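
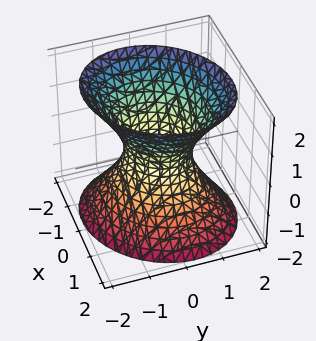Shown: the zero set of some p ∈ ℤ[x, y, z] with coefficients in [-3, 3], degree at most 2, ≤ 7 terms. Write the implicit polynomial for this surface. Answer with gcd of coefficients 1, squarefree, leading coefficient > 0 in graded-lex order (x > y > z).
The degree is 2 — the shape is more complex than any degree-1 surface.
Reading off the gridlines: it misses every integer gridline on the z-axis.
Putting this together gives p.

3*x^2 - x*y + 3*y^2 - 2*z^2 - 2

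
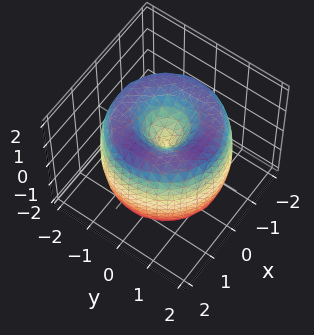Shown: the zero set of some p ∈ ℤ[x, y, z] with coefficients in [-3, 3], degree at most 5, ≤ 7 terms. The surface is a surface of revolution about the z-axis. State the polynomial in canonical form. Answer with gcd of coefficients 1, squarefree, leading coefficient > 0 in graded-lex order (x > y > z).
x^4 + 2*x^2*y^2 + y^4 - 3*x^2 - 3*y^2 + z^2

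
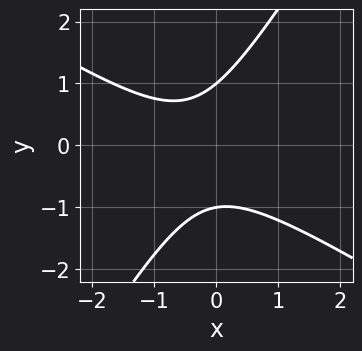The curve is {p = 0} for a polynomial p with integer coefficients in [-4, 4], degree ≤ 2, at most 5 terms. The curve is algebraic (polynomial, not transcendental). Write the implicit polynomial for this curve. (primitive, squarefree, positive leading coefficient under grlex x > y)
Degree: no degree-1 curve has this shape, so deg p = 2.
From the axis intercepts and sections: the curve avoids every integer x-axis point in the box; the y-axis gridline crossings are at y ∈ {-1, 1}.
Fitting integer coefficients to these (and the overall shape) gives p.

3*x^2 + 3*x*y - 3*y^2 + 2*x + 3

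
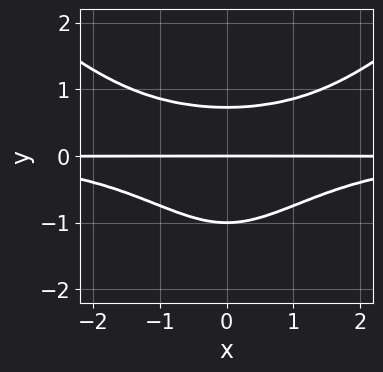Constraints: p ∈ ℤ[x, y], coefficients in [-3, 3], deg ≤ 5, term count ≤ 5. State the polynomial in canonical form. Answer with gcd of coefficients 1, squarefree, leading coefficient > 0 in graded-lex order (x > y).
x^2*y^2 - y^4 - 3*y^3 + 2*y

1. deg p = 4. The shape is more complex than any degree-3 curve.
2. Symmetries: the x ↦ −x reflection is a symmetry, so x appears only in even powers.
3. Reading off the gridlines: the y-axis gridline crossings are at y ∈ {-1, 0}; every point of the x-axis in the box is on the curve.
4. These observations pin down the coefficients.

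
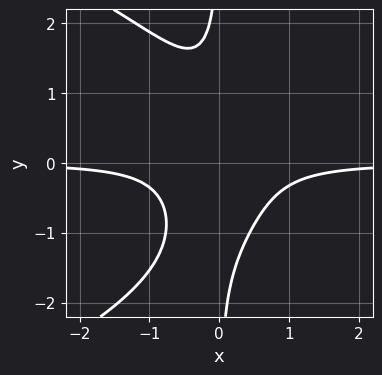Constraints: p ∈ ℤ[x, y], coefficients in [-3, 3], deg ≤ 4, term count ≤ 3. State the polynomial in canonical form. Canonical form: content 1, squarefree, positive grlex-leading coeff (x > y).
(a) deg p = 4. A generic line meets the curve in up to 4 points.
(b) Observable constraints: the curve avoids every integer x-axis point in the box; it misses every integer gridline on the y-axis.
(c) Fitting integer coefficients to these (and the overall shape) gives p.

x*y^3 + 3*x^2*y + 1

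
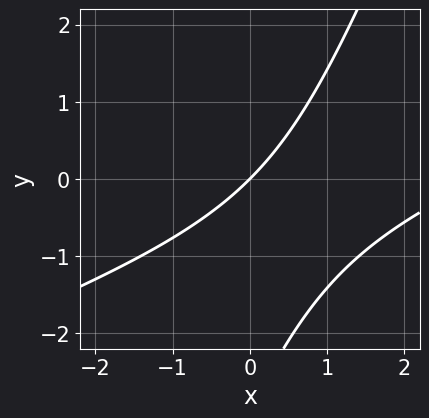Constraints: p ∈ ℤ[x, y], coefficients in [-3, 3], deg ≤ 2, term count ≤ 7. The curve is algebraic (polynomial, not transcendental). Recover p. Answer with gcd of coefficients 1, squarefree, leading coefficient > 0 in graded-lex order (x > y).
1. Degree: no degree-1 curve has this shape, so deg p = 2.
2. Against the integer gridlines: it crosses the x-axis at the gridline x = 0; it meets the y-axis at y = 0 (among the integer gridlines).
3. Solving for integer coefficients yields p as stated.

x^2 - 3*x*y + y^2 - 3*x + 3*y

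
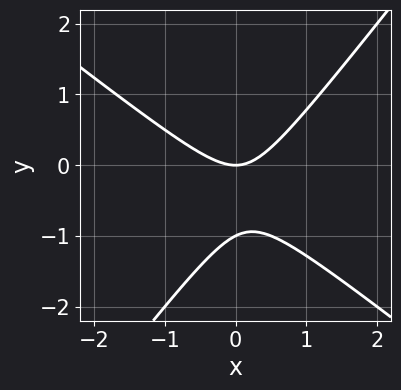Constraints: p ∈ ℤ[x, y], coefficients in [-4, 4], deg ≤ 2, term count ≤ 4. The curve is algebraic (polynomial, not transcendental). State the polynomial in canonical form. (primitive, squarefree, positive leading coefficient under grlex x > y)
2*x^2 + x*y - 2*y^2 - 2*y

1. The degree is 2 — a generic line meets the curve in up to 2 points.
2. Reading off the gridlines: it meets the x-axis at x = 0 (among the integer gridlines); among the integer gridlines, it crosses the y-axis at y ∈ {-1, 0}.
3. The integer polynomial consistent with all of this is the stated p.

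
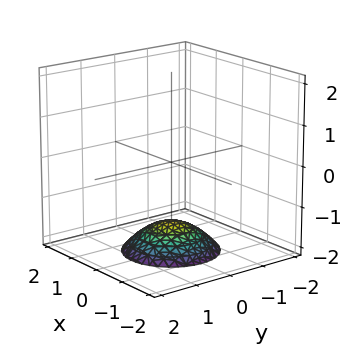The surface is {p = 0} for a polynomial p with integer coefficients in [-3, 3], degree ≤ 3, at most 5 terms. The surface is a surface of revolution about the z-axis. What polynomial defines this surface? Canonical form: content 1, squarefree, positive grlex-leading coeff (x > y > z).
x^2 + y^2 + 2*z + 3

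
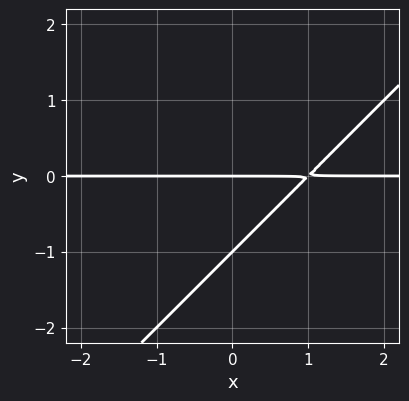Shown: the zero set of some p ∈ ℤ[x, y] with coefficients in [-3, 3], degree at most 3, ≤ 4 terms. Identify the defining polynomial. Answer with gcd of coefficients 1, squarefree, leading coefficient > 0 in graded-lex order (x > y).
Degree: a generic line meets the curve in up to 2 points, so deg p = 2.
Observable constraints: among the integer gridlines, it crosses the y-axis at y ∈ {-1, 0}; the visible x-axis segment lies entirely on the curve.
Solving for integer coefficients yields p as stated.

x*y - y^2 - y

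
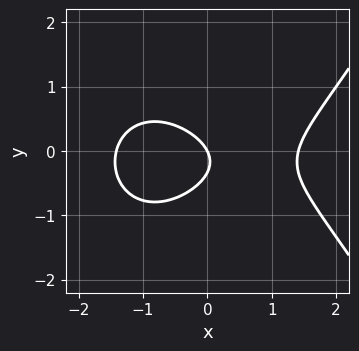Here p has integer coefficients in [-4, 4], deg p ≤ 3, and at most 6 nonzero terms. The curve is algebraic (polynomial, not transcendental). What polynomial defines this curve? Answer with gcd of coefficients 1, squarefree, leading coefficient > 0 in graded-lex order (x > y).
x^3 - 3*y^2 - 2*x - y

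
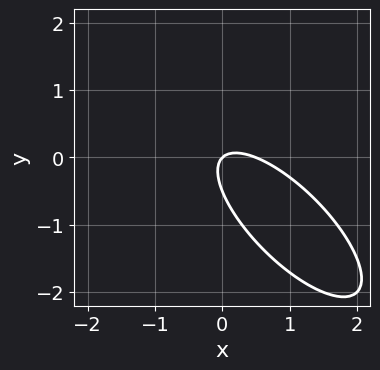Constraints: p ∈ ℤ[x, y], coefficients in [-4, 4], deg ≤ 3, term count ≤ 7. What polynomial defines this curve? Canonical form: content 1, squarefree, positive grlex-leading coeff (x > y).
2*x^2 + 3*x*y + 2*y^2 - x + y

1. deg p = 2.
2. Observable constraints: it meets the y-axis at y = 0 (among the integer gridlines); it meets the x-axis at x = 0 (among the integer gridlines).
3. Solving for integer coefficients yields p as stated.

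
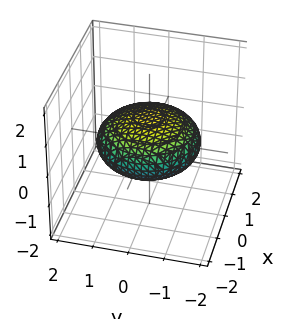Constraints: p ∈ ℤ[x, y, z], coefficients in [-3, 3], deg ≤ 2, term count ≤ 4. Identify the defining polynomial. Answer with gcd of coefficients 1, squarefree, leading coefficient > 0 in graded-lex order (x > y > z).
(a) Degree: no degree-1 surface has this shape, so deg p = 2.
(b) Symmetries: rotational symmetry about the z-axis ⇒ p depends on x, y only through x² + y².
(c) From the axis intercepts and sections: a circular section at z = 0 has radius between 1 and 2.
(d) These observations pin down the coefficients.

x^2 + y^2 + 3*z^2 - 2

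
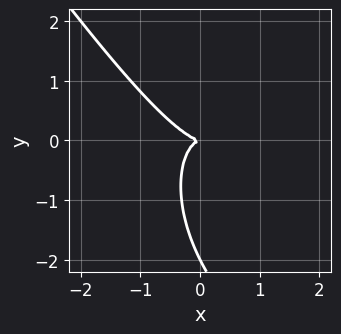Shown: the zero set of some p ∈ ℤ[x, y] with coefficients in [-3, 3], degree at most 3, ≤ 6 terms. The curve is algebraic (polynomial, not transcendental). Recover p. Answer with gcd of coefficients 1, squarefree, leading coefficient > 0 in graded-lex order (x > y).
First, degree: a generic line meets the curve in up to 3 points, so deg p = 3.
Next, reading off the gridlines: among the integer gridlines, it crosses the y-axis at y ∈ {-2, 0}; one x-axis crossing is at x = 0.
Finally, assembling these constraints gives the stated polynomial.

3*x^3 + 3*x^2*y + 2*x*y^2 + y^3 + 2*y^2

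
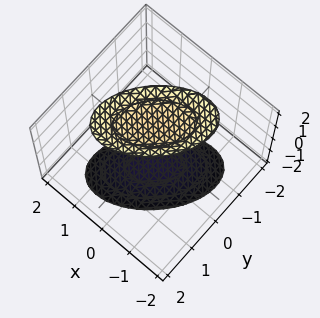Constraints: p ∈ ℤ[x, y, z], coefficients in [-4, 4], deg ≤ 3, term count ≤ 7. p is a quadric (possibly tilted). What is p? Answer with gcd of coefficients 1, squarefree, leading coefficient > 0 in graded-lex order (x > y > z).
First, I count 2 distinct pieces.
Then, degree: the shape is more complex than any degree-1 surface, so deg p = 2.
Next, against the integer gridlines: it misses every integer gridline on the x-axis; it misses every integer gridline on the y-axis.
Finally, these observations pin down the coefficients.

x^2 - x*y + y^2 - z^2 + 3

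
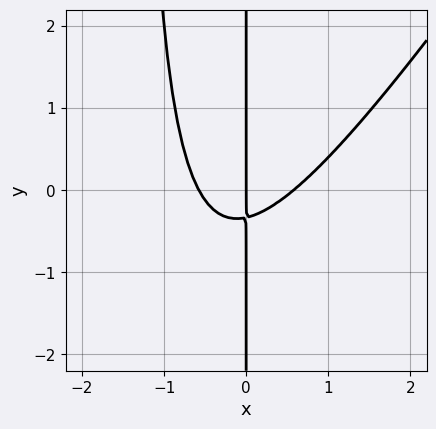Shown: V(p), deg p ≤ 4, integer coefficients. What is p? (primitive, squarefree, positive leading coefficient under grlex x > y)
3*x^3 - 2*x^2*y - 3*x*y - x

1. The degree is 3 — no degree-2 curve has this shape.
2. Checking where it meets the axes: every point of the y-axis in the box is on the curve; it crosses the x-axis at the gridline x = 0.
3. Assembling these constraints gives the stated polynomial.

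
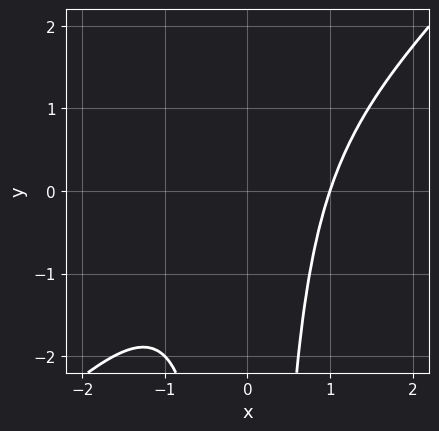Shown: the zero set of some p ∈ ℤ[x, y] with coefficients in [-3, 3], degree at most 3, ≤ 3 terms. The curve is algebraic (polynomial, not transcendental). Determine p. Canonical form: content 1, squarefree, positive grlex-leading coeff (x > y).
The degree is 3 — no degree-2 curve has this shape.
Reading off the gridlines: it meets the x-axis at x = 1 (among the integer gridlines); it misses every integer gridline on the y-axis.
Solving for integer coefficients yields p as stated.

x^3 - x^2*y - 1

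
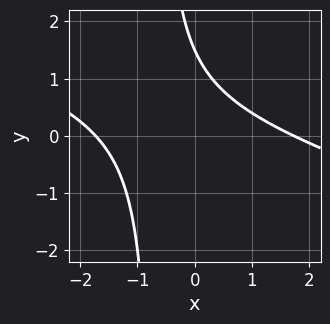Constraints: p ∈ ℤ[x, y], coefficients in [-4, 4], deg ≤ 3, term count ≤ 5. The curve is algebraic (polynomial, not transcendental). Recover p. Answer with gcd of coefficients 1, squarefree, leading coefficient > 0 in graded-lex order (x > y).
(a) Degree: the shape is more complex than any degree-1 curve, so deg p = 2.
(b) Putting this together gives p.

x^2 + 3*x*y + 2*y - 3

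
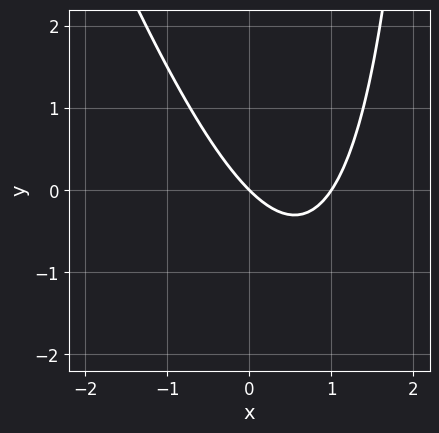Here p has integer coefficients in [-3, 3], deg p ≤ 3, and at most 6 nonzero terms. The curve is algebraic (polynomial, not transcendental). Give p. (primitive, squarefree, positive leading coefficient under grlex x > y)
First, degree: no degree-1 curve has this shape, so deg p = 2.
Next, from the visible intercepts: the x-axis gridline crossings are at x ∈ {0, 1}; it crosses the y-axis at the gridline y = 0.
Finally, matching integer coefficients to the picture gives p.

3*x^2 + x*y - 3*x - 3*y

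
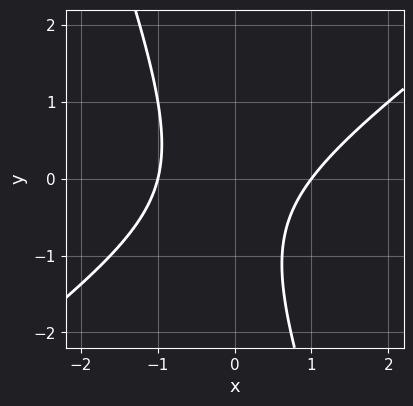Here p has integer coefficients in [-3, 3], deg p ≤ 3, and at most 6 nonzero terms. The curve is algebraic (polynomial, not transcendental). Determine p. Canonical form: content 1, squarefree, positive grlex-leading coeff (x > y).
2*x^2 - 2*x*y - y^2 - y - 2

Degree: no degree-1 curve has this shape, so deg p = 2.
From the axis intercepts and sections: the curve avoids every integer y-axis point in the box; among the integer gridlines, it crosses the x-axis at x ∈ {-1, 1}.
Assembling these constraints gives the stated polynomial.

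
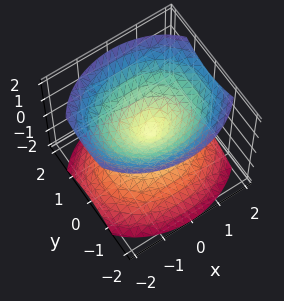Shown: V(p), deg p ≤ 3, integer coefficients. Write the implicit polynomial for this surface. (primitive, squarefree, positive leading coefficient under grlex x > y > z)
First, the picture has 2 separate pieces. Treating them together as one polynomial.
Next, the degree is 2 — a double cone through the origin; a quadric.
Then, symmetries: mirror symmetry y ↦ −y ⇒ only even powers of y; the x ↦ −x reflection is a symmetry, so x appears only in even powers; mirror symmetry z ↦ −z ⇒ only even powers of z.
Next, from the visible intercepts: it crosses the x-axis at the gridline x = 0; one y-axis crossing is at y = 0; it crosses the z-axis at the gridline z = 0.
Finally, solving for integer coefficients yields p as stated.

2*x^2 + 3*y^2 - 3*z^2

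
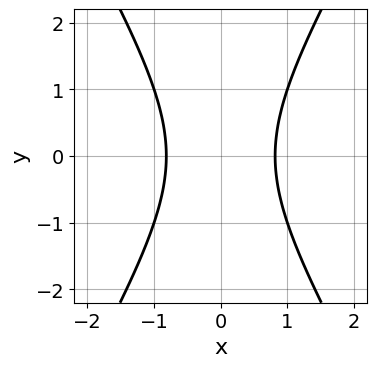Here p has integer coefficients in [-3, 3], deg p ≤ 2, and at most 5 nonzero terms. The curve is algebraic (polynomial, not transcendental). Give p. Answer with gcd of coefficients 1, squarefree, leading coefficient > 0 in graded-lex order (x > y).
The degree is 2 — the shape is more complex than any degree-1 curve.
Symmetries: the y ↦ −y reflection is a symmetry, so y appears only in even powers; it's symmetric under x → −x, forcing even powers of x.
Checking where it meets the axes: the curve avoids every integer y-axis point in the box.
These observations pin down the coefficients.

3*x^2 - y^2 - 2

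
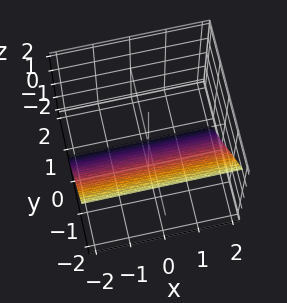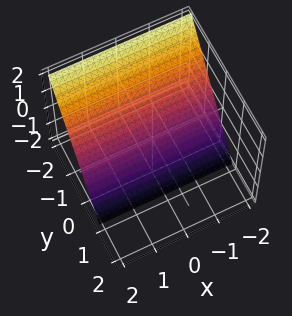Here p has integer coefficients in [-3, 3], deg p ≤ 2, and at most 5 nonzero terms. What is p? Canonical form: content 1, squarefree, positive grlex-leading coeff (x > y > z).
3*y + 2*z + 2

First, the degree is 1 — the surface is flat (a plane).
Next, against the integer gridlines: no x-intercept at any integer in the box; one z-axis crossing is at z = -1.
Finally, assembling these constraints gives the stated polynomial.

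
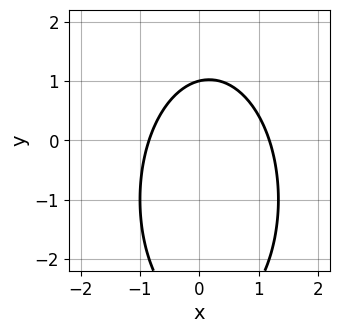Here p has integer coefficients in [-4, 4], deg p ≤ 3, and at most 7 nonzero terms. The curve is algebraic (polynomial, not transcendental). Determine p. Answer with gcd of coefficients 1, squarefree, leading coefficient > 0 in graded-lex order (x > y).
3*x^2 + y^2 - x + 2*y - 3

First, the degree is 2 — a generic line meets the curve in up to 2 points.
Next, from the visible intercepts: it meets the y-axis at y = 1 (among the integer gridlines).
Finally, matching integer coefficients to the picture gives p.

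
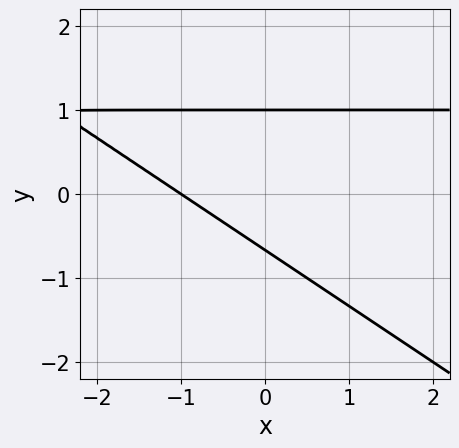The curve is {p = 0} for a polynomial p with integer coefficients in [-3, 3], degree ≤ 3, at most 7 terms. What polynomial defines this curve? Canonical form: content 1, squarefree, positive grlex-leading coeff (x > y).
2*x*y + 3*y^2 - 2*x - y - 2

(a) Degree: a generic line meets the curve in up to 2 points, so deg p = 2.
(b) Reading off the gridlines: it crosses the y-axis at the gridline y = 1; one x-axis crossing is at x = -1.
(c) The integer polynomial consistent with all of this is the stated p.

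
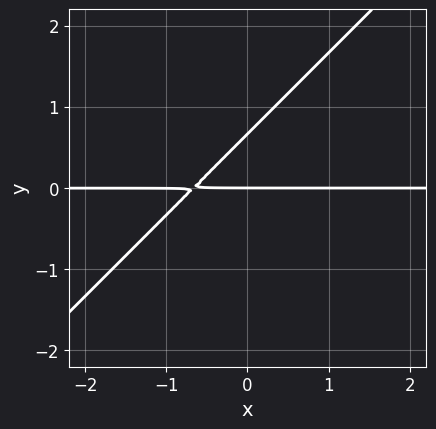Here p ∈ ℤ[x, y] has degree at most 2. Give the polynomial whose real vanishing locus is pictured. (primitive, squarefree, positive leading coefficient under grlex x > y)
(a) deg p = 2. A generic line meets the curve in up to 2 points.
(b) From the axis intercepts and sections: the visible x-axis segment lies entirely on the curve; it crosses the y-axis at the gridline y = 0.
(c) The integer polynomial consistent with all of this is the stated p.

3*x*y - 3*y^2 + 2*y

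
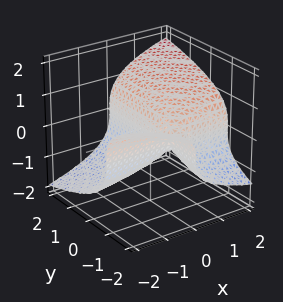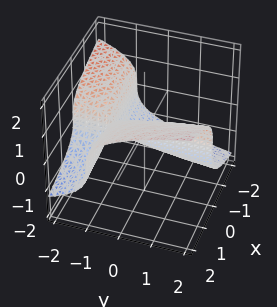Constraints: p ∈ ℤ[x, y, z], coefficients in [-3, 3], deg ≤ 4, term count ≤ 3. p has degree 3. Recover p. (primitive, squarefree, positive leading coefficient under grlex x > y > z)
z^3 - x*y - x

1. The degree is 3 — the shape is more complex than any degree-2 surface.
2. From the visible intercepts: it crosses the z-axis at the gridline z = 0; it meets the x-axis at x = 0 (among the integer gridlines); the visible y-axis segment lies entirely on the surface.
3. The integer polynomial consistent with all of this is the stated p.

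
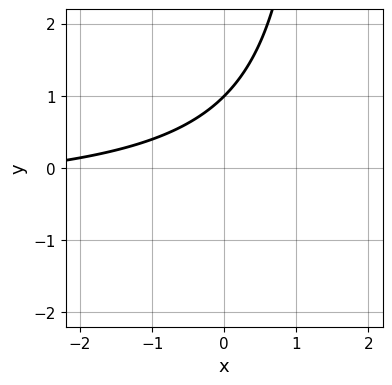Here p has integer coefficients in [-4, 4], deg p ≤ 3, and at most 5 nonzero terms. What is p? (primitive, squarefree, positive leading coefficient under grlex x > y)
2*x*y + x - 3*y + 3

The degree is 2 — a generic line meets the curve in up to 2 points.
From the axis intercepts and sections: one y-axis crossing is at y = 1; no x-intercept at any integer in the box.
Solving for integer coefficients yields p as stated.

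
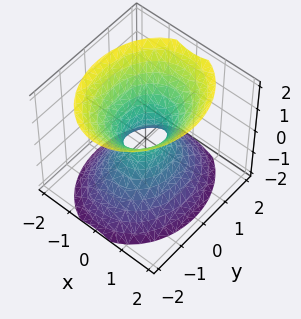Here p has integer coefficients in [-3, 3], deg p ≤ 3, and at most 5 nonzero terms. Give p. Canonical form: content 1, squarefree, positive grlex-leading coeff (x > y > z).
3*x^2 + 2*y^2 - 2*z^2 - 1

1. The degree is 2 — one connected sheet with a waist; a quadric.
2. Symmetries: it's symmetric under y → −y, forcing even powers of y; the x ↦ −x reflection is a symmetry, so x appears only in even powers; the z ↦ −z reflection is a symmetry, so z appears only in even powers.
3. Observable constraints: the surface avoids every integer z-axis point in the box.
4. Together with the visible shape, these determine p as stated.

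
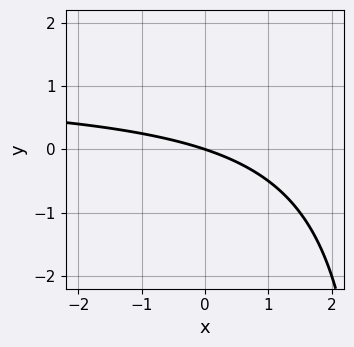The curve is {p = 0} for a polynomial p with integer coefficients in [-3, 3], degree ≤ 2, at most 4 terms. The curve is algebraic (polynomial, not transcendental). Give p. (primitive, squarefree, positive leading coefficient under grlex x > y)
x*y - x - 3*y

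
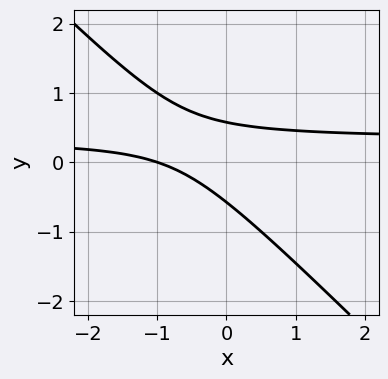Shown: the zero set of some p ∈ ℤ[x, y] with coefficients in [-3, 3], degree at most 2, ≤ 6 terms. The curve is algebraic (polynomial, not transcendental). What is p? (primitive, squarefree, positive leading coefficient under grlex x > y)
3*x*y + 3*y^2 - x - 1

The degree is 2 — the shape is more complex than any degree-1 curve.
Against the integer gridlines: one x-axis crossing is at x = -1.
The integer polynomial consistent with all of this is the stated p.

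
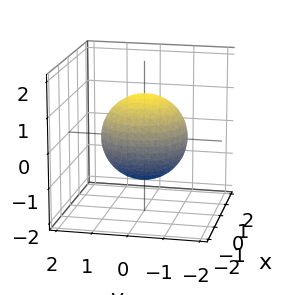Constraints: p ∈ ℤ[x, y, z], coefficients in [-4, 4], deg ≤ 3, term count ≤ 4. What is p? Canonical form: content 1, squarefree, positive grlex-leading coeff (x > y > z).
2*x^2 + 2*y^2 + 2*z^2 - 3

1. deg p = 2. A generic line meets the surface in up to 2 points.
2. Symmetries: the z-axis is an axis of rotation, so x and y enter only as x² + y².
3. Reading off the gridlines: a circular section at z = -1 has radius between 0 and 1.
4. The integer polynomial consistent with all of this is the stated p.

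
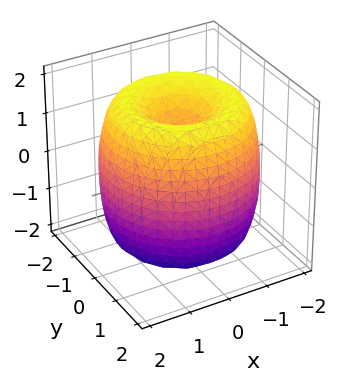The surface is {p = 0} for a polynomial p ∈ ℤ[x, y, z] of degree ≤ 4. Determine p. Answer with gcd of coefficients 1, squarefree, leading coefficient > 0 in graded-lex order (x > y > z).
1. Degree: the shape is more complex than any degree-3 surface, so deg p = 4.
2. Symmetries: rotational symmetry about the z-axis ⇒ p depends on x, y only through x² + y².
3. Against the integer gridlines: among the integer gridlines, it crosses the z-axis at z ∈ {-1, 1}; a circular section at z = 0 has radius between 1 and 2.
4. Solving for integer coefficients yields p as stated.

x^4 + 2*x^2*y^2 + y^4 - 3*x^2 - 3*y^2 + z^2 - 1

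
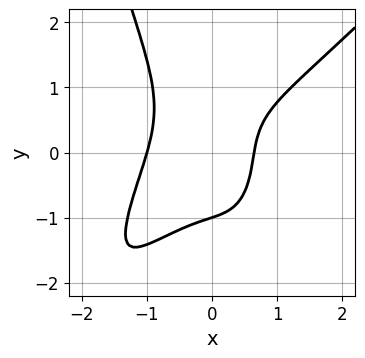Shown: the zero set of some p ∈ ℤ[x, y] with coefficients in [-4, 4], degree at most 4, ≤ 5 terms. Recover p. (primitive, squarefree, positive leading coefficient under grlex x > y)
2*x^4 - 2*x^3*y - y^3 + x - 1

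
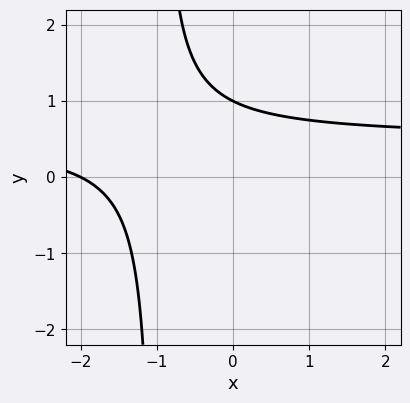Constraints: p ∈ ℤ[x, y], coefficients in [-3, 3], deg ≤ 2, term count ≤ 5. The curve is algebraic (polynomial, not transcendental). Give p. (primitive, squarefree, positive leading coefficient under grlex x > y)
2*x*y - x + 2*y - 2

Degree: the shape is more complex than any degree-1 curve, so deg p = 2.
Checking where it meets the axes: one y-axis crossing is at y = 1; it meets the x-axis at x = -2 (among the integer gridlines).
Fitting integer coefficients to these (and the overall shape) gives p.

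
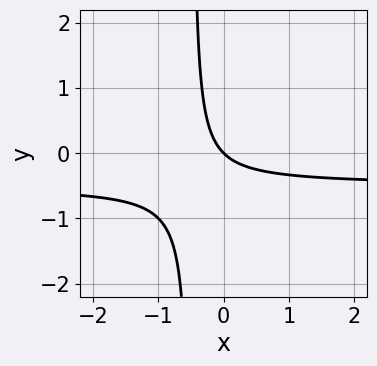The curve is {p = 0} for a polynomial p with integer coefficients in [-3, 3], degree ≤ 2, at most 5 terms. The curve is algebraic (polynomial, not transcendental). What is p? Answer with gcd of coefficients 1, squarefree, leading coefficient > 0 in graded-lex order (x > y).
2*x*y + x + y

(a) deg p = 2. A generic line meets the curve in up to 2 points.
(b) From the axis intercepts and sections: it meets the y-axis at y = 0 (among the integer gridlines); it meets the x-axis at x = 0 (among the integer gridlines).
(c) Matching integer coefficients to the picture gives p.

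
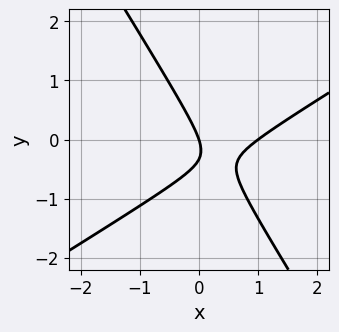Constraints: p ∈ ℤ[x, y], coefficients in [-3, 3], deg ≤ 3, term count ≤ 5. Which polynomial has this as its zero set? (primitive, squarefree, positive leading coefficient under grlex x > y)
3*x^2 - 3*x*y - 3*y^2 - 3*x - y

deg p = 2.
Checking where it meets the axes: it meets the y-axis at y = 0 (among the integer gridlines); among the integer gridlines, it crosses the x-axis at x ∈ {0, 1}.
Fitting integer coefficients to these (and the overall shape) gives p.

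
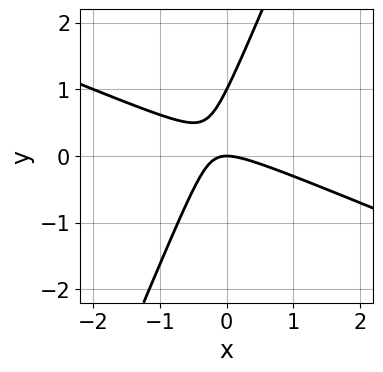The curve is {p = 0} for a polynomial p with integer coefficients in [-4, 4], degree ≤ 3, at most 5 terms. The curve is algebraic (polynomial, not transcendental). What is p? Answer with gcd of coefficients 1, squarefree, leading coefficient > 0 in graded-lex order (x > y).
x^2 + 2*x*y - y^2 + y

(a) Degree: the shape is more complex than any degree-1 curve, so deg p = 2.
(b) From the axis intercepts and sections: one x-axis crossing is at x = 0; among the integer gridlines, it crosses the y-axis at y ∈ {0, 1}.
(c) Fitting integer coefficients to these (and the overall shape) gives p.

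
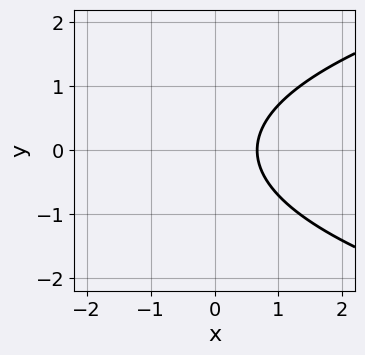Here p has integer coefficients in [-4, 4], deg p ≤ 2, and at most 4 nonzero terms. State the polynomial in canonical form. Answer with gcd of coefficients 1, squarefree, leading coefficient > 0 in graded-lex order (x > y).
2*y^2 - 3*x + 2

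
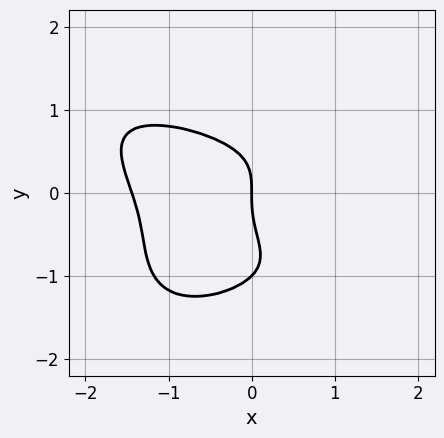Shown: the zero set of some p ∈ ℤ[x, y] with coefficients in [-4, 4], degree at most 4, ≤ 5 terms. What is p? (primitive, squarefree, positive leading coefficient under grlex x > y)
x^4 + x^3*y + 3*y^4 + 3*y^3 + 3*x

First, the degree is 4 — no degree-3 curve has this shape.
Then, checking where it meets the axes: among the integer gridlines, it crosses the y-axis at y ∈ {-1, 0}; it meets the x-axis at x = 0 (among the integer gridlines).
Finally, fitting integer coefficients to these (and the overall shape) gives p.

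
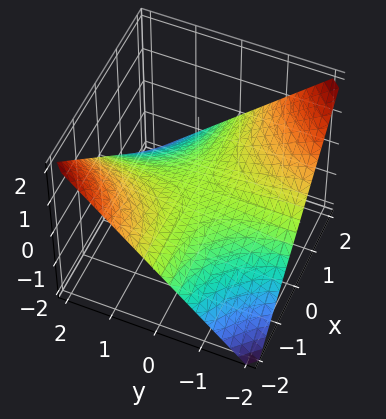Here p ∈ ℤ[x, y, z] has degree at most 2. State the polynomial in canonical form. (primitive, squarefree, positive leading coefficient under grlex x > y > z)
1. deg p = 2. A hyperbolic paraboloid; a quadric.
2. Against the integer gridlines: one z-axis crossing is at z = 0; the visible x-axis segment lies entirely on the surface; every point of the y-axis in the box is on the surface.
3. The integer polynomial consistent with all of this is the stated p.

x*y + 2*z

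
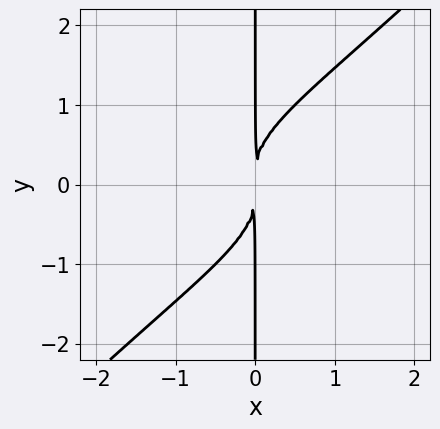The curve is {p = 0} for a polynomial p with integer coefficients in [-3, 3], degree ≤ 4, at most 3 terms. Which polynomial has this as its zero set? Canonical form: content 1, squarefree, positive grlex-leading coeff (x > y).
1. Degree: a generic line meets the curve in up to 4 points, so deg p = 4.
2. Observable constraints: the visible y-axis segment lies entirely on the curve.
3. These observations pin down the coefficients.

x^2*y^2 - x*y^3 + x^2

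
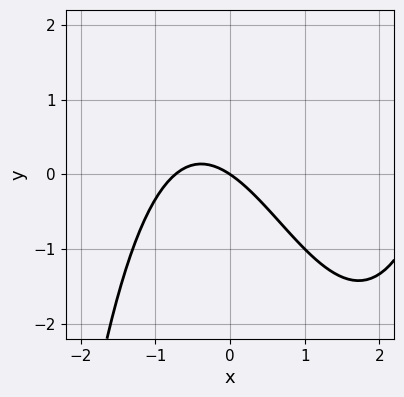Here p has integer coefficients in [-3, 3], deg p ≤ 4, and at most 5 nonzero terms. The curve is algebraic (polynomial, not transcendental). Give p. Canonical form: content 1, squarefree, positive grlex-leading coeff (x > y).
x^3 - 2*x^2 - 2*x - 3*y

1. Degree: a generic line meets the curve in up to 3 points, so deg p = 3.
2. Reading off the gridlines: it crosses the x-axis at the gridline x = 0; it crosses the y-axis at the gridline y = 0.
3. Solving for integer coefficients yields p as stated.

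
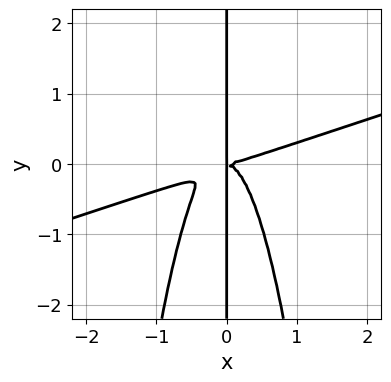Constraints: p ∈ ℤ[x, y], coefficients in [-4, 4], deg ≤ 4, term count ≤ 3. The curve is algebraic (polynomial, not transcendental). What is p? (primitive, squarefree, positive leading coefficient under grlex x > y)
x^4 - 3*x^3*y - x*y^2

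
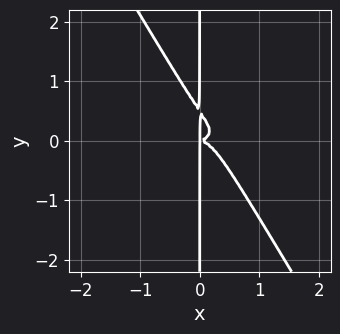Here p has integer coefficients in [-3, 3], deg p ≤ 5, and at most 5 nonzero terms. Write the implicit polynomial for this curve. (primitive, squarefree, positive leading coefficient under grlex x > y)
x^4 + 3*x^2*y^2 + 2*x*y^3 - x*y^2

(a) deg p = 4.
(b) Reading off the gridlines: every point of the y-axis in the box is on the curve.
(c) These observations pin down the coefficients.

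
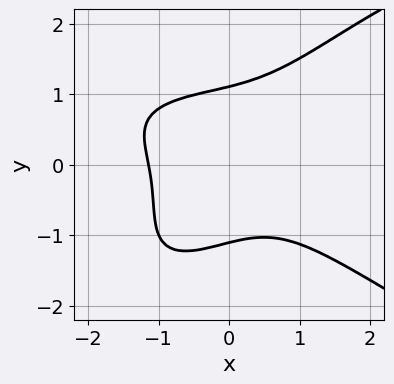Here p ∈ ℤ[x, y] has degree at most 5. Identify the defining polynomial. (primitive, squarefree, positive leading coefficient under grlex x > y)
deg p = 4.
Matching integer coefficients to the picture gives p.

x^3*y - 2*x*y^3 + 2*y^4 - 2*x^3 - 3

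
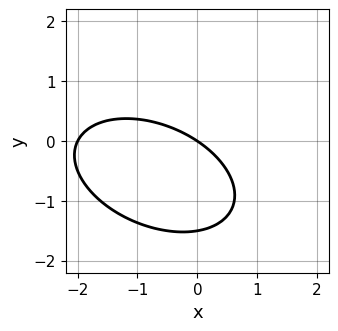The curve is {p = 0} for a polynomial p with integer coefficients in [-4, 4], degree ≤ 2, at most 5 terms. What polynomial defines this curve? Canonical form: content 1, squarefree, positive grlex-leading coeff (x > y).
First, deg p = 2.
Then, observable constraints: among the integer gridlines, it crosses the x-axis at x ∈ {-2, 0}; one y-axis crossing is at y = 0.
Finally, the integer polynomial consistent with all of this is the stated p.

x^2 + x*y + 2*y^2 + 2*x + 3*y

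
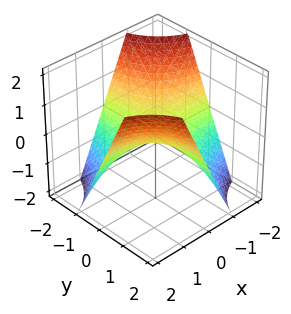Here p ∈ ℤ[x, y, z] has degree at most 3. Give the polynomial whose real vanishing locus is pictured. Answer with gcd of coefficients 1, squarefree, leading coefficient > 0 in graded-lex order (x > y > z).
x*y - z

1. The degree is 2 — a hyperbolic paraboloid; a quadric.
2. Observable constraints: one z-axis crossing is at z = 0; the visible x-axis segment lies entirely on the surface.
3. Together with the visible shape, these determine p as stated. Check: (0, 1, 0) on the y-axis lies on the surface, and p(0, 1, 0) = 0. ✓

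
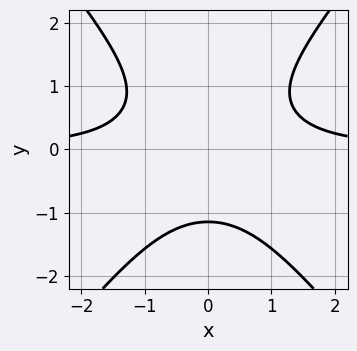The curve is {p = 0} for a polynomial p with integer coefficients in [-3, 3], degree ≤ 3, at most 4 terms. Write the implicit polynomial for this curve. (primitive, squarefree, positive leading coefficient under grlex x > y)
3*x^2*y - 2*y^3 - 3

(a) deg p = 3. A generic line meets the curve in up to 3 points.
(b) Symmetries: the x ↦ −x reflection is a symmetry, so x appears only in even powers.
(c) From the visible intercepts: no x-intercept at any integer in the box.
(d) Together with the visible shape, these determine p as stated.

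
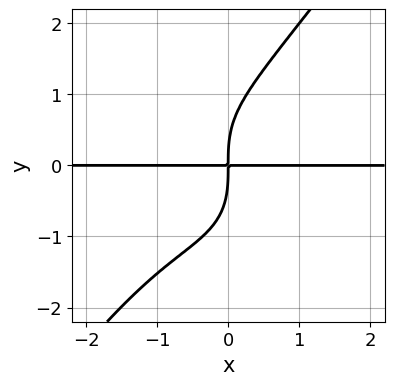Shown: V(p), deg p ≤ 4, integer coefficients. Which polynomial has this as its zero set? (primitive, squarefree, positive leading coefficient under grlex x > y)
x^3*y + x^2*y^2 - y^4 + 2*x^2*y + 3*x*y

(a) deg p = 4.
(b) Against the integer gridlines: the visible x-axis segment lies entirely on the curve.
(c) Assembling these constraints gives the stated polynomial.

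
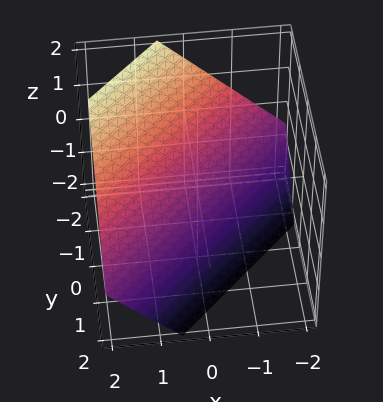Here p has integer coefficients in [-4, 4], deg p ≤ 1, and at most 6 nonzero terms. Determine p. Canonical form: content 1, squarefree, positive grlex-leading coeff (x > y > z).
First, the degree is 1 — the surface is flat (a plane).
Finally, putting this together gives p.

3*x - 3*y - 3*z - 2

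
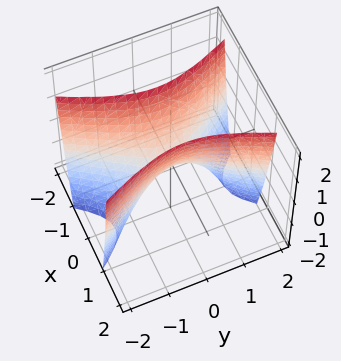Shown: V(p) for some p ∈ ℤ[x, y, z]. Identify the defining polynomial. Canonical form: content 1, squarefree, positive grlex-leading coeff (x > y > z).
3*x^2 - y^2 - z

(a) deg p = 2.
(b) Symmetries: it's symmetric under y → −y, forcing even powers of y; mirror symmetry x ↦ −x ⇒ only even powers of x.
(c) From the axis intercepts and sections: it crosses the x-axis at the gridline x = 0; one z-axis crossing is at z = 0; it crosses the y-axis at the gridline y = 0.
(d) The integer polynomial consistent with all of this is the stated p.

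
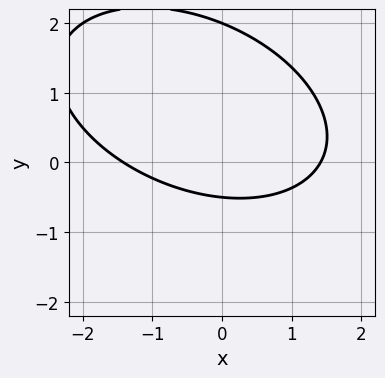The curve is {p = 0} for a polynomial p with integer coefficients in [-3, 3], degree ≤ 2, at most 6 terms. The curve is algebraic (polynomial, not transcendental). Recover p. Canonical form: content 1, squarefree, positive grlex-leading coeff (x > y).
(a) deg p = 2. The shape is more complex than any degree-1 curve.
(b) Observable constraints: it meets the y-axis at y = 2 (among the integer gridlines).
(c) The integer polynomial consistent with all of this is the stated p.

x^2 + x*y + 2*y^2 - 3*y - 2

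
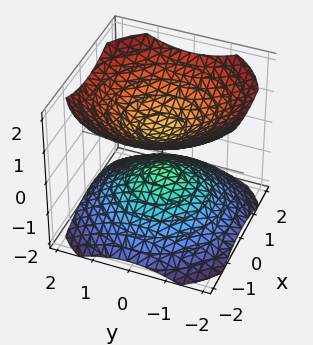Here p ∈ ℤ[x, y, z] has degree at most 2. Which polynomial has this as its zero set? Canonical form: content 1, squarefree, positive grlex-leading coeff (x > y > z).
2*x^2 + 2*y^2 - 3*z^2 + 1

1. There are 2 components. Treating them together as one polynomial.
2. Degree: two sheets facing apart; a quadric, so deg p = 2.
3. Symmetries: the z ↦ −z reflection is a symmetry, so z appears only in even powers; every cross-section ⟂ z is a circle, so x, y appear only via x² + y².
4. Observable constraints: no x-intercept at any integer in the box; a circular section at z = -1 has radius exactly 1; it misses every integer gridline on the y-axis.
5. Solving for integer coefficients yields p as stated.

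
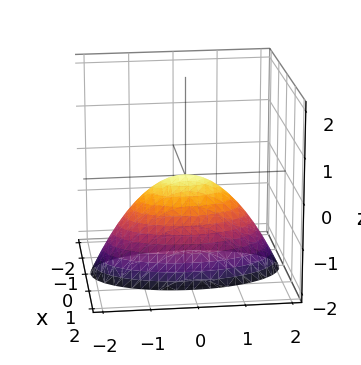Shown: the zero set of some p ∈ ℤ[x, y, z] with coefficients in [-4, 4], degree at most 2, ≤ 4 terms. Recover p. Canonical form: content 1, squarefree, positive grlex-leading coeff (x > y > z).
3*x^2 + y^2 + 2*z

deg p = 2. A single bowl opening along one axis; a quadric.
Symmetries: it's symmetric under x → −x, forcing even powers of x; it's symmetric under y → −y, forcing even powers of y.
Reading off the gridlines: one x-axis crossing is at x = 0; one y-axis crossing is at y = 0.
Assembling these constraints gives the stated polynomial.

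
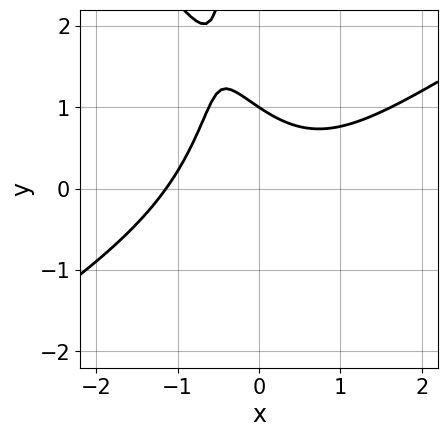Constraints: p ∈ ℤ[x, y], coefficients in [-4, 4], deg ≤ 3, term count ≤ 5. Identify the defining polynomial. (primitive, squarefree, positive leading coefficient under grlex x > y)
2*x^3 - 2*x^2*y - 2*x*y^2 - 3*y + 3

The degree is 3 — a generic line meets the curve in up to 3 points.
Checking where it meets the axes: it meets the y-axis at y = 1 (among the integer gridlines).
Solving for integer coefficients yields p as stated.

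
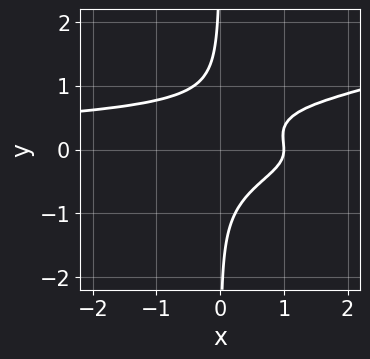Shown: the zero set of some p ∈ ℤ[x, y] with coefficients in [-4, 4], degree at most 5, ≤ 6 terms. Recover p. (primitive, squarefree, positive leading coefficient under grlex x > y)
First, degree: no degree-3 curve has this shape, so deg p = 4.
Next, against the integer gridlines: one x-axis crossing is at x = 1; no y-intercept at any integer in the box.
Finally, putting this together gives p.

x^2*y^2 - 3*x*y^3 + x - 1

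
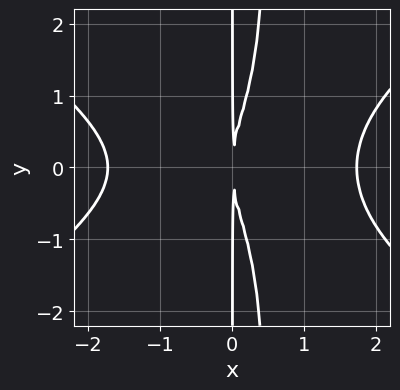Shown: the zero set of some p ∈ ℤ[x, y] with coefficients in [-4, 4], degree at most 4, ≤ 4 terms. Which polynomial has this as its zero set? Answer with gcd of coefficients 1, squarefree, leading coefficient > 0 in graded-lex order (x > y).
x^4 - 2*x^2*y^2 + x*y^2 - 3*x^2

1. Degree: no degree-3 curve has this shape, so deg p = 4.
2. Symmetries: mirror symmetry y ↦ −y ⇒ only even powers of y.
3. From the axis intercepts and sections: every point of the y-axis in the box is on the curve.
4. Putting this together gives p.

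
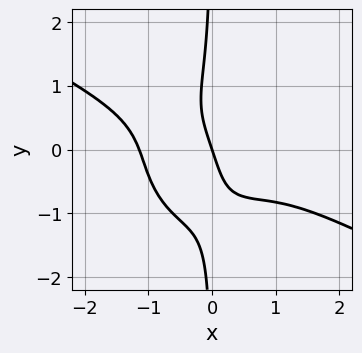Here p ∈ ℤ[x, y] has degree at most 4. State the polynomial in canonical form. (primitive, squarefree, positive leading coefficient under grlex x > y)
2*x^4 + 3*x^3*y + 3*x*y^3 + 3*x + y

1. The degree is 4 — no degree-3 curve has this shape.
2. Observable constraints: it crosses the y-axis at the gridline y = 0; one x-axis crossing is at x = 0.
3. Solving for integer coefficients yields p as stated.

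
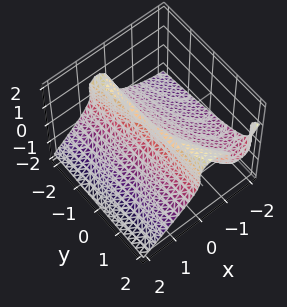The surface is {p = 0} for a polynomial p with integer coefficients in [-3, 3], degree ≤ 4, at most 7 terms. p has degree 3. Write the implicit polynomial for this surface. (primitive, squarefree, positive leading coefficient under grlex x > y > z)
1. deg p = 3. No degree-2 surface has this shape.
2. From the axis intercepts and sections: one z-axis crossing is at z = 0; the visible y-axis segment lies entirely on the surface.
3. Solving for integer coefficients yields p as stated.

x^3 + 2*z^3 + 3*x^2 + x*y - z^2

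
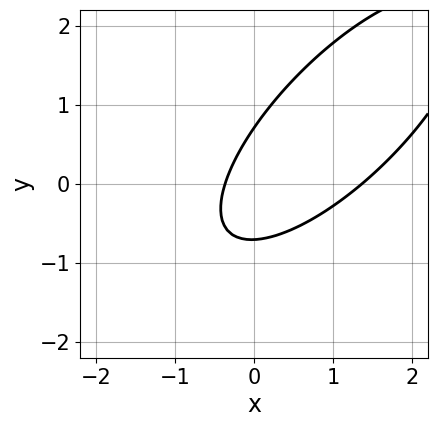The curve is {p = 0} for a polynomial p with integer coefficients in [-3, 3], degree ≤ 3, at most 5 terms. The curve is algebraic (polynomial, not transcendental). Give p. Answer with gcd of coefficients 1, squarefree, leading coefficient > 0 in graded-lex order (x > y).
1. Degree: the shape is more complex than any degree-1 curve, so deg p = 2.
2. Matching integer coefficients to the picture gives p.

2*x^2 - 3*x*y + 2*y^2 - 2*x - 1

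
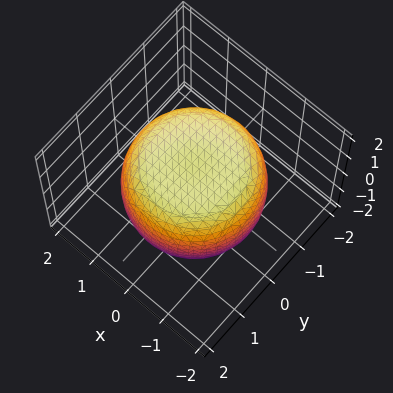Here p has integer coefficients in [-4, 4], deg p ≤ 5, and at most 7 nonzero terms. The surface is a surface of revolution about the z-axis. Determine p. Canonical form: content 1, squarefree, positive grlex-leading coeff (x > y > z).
x^4 + 2*x^2*y^2 + y^4 - x^2 - y^2 + 2*z^2 - 3

First, degree: the shape is more complex than any degree-3 surface, so deg p = 4.
Next, symmetries: every cross-section ⟂ z is a circle, so x, y appear only via x² + y².
Next, from the axis intercepts and sections: a circular section at z = -1 has radius between 1 and 2.
Finally, solving for integer coefficients yields p as stated.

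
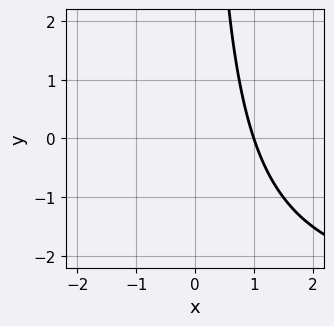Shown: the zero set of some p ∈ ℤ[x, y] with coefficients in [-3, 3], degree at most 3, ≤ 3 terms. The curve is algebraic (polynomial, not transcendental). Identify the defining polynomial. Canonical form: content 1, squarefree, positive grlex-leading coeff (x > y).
x*y + 3*x - 3

First, deg p = 2.
Then, observable constraints: one x-axis crossing is at x = 1; no y-intercept at any integer in the box.
Finally, matching integer coefficients to the picture gives p.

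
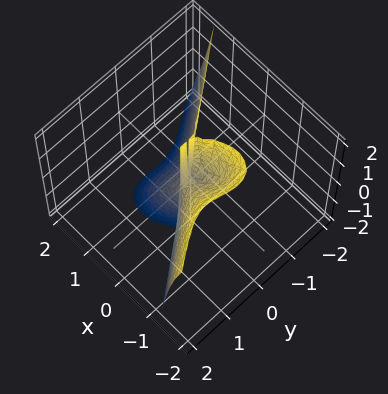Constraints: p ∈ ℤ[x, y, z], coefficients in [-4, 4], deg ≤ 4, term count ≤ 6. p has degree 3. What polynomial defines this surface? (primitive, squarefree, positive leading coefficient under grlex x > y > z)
3*x^3 + 2*x^2*z + 2*x*y^2 + 3*y^3 - y^2

(a) Degree: a generic line meets the surface in up to 3 points, so deg p = 3.
(b) From the axis intercepts and sections: it crosses the y-axis at the gridline y = 0; every point of the z-axis in the box is on the surface.
(c) Fitting integer coefficients to these (and the overall shape) gives p.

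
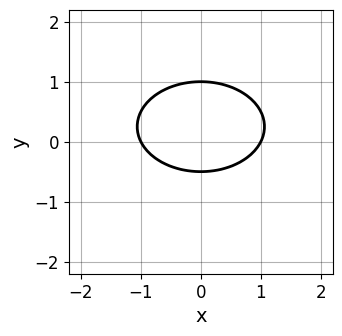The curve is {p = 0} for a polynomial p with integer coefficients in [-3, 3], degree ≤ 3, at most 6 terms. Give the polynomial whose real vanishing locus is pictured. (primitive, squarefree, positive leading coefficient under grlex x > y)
x^2 + 2*y^2 - y - 1

1. Degree: the shape is more complex than any degree-1 curve, so deg p = 2.
2. Symmetries: it's symmetric under x → −x, forcing even powers of x.
3. Checking where it meets the axes: among the integer gridlines, it crosses the x-axis at x ∈ {-1, 1}; one y-axis crossing is at y = 1.
4. The integer polynomial consistent with all of this is the stated p.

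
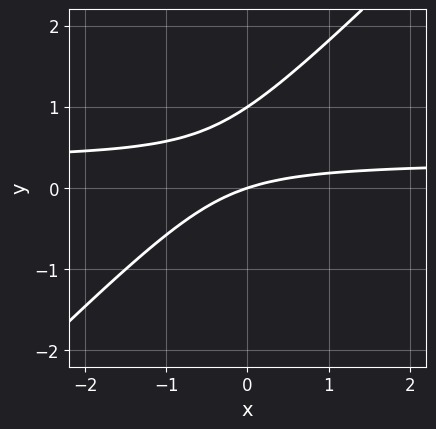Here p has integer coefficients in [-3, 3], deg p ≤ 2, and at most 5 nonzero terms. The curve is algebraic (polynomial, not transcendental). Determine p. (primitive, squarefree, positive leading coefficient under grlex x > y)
3*x*y - 3*y^2 - x + 3*y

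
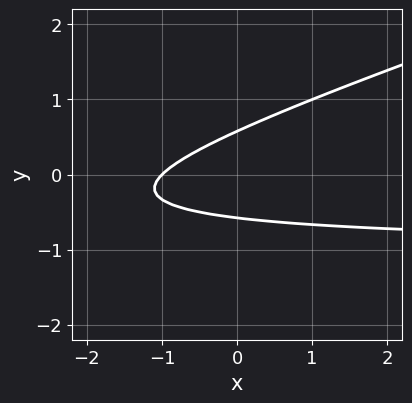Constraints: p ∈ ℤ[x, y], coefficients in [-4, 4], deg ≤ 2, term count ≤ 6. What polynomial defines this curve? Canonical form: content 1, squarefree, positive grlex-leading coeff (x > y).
x*y - 3*y^2 + x + 1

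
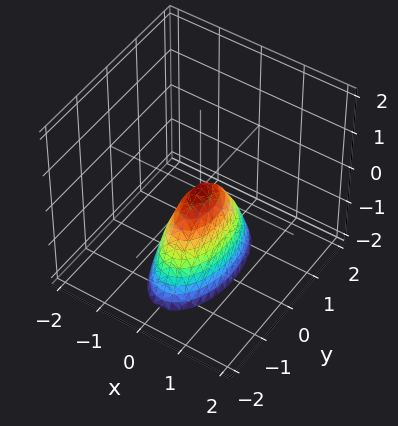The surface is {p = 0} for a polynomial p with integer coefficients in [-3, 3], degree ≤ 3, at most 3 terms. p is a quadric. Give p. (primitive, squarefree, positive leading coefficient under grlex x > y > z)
3*x^2 + y^2 + z

(a) The degree is 2 — a paraboloid; a quadric.
(b) Symmetries: it's symmetric under y → −y, forcing even powers of y; it's symmetric under x → −x, forcing even powers of x.
(c) Checking where it meets the axes: it crosses the z-axis at the gridline z = 0; one y-axis crossing is at y = 0; one x-axis crossing is at x = 0.
(d) Together with the visible shape, these determine p as stated.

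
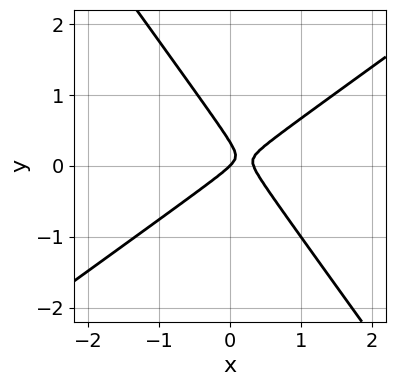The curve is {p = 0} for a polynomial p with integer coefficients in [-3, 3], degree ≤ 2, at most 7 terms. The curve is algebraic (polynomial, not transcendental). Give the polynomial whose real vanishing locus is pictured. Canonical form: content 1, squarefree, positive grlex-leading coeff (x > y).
(a) deg p = 2. No degree-1 curve has this shape.
(b) From the axis intercepts and sections: it crosses the x-axis at the gridline x = 0; it crosses the y-axis at the gridline y = 0.
(c) Assembling these constraints gives the stated polynomial.

3*x^2 - 2*x*y - 3*y^2 - x + y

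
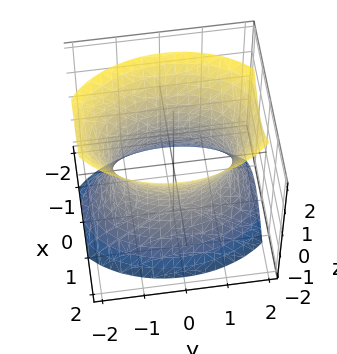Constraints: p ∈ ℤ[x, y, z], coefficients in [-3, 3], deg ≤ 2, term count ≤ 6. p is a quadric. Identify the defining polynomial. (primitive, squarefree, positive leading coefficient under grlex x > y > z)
First, the degree is 2 — one connected sheet with a waist; a quadric.
Next, symmetries: the x ↦ −x reflection is a symmetry, so x appears only in even powers; it's symmetric under z → −z, forcing even powers of z; it's symmetric under y → −y, forcing even powers of y.
Next, from the axis intercepts and sections: the x-axis gridline crossings are at x ∈ {-1, 1}; it misses every integer gridline on the z-axis.
Finally, these observations pin down the coefficients.

2*x^2 + y^2 - z^2 - 2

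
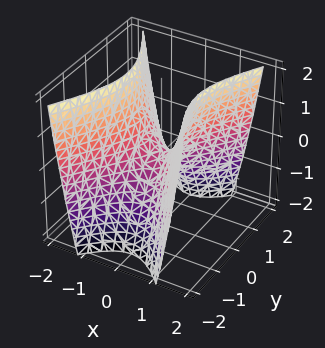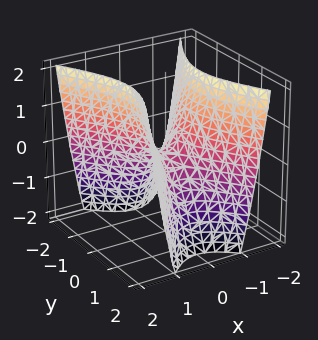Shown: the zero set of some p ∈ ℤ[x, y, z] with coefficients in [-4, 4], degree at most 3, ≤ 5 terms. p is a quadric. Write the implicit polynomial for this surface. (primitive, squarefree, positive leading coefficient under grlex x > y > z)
1. The degree is 2 — a saddle surface; a quadric.
2. Symmetries: mirror symmetry y ↦ −y ⇒ only even powers of y; it's symmetric under x → −x, forcing even powers of x.
3. From the axis intercepts and sections: it meets the y-axis at y = 0 (among the integer gridlines); it crosses the z-axis at the gridline z = 0.
4. Assembling these constraints gives the stated polynomial.

2*x^2 - y^2 - z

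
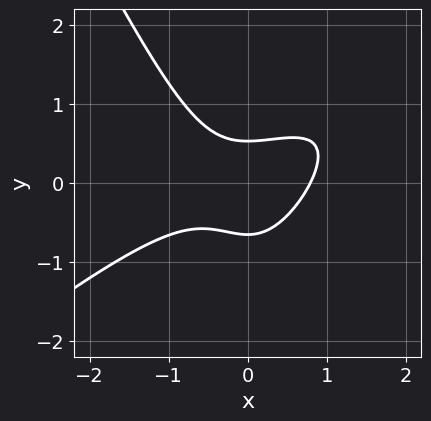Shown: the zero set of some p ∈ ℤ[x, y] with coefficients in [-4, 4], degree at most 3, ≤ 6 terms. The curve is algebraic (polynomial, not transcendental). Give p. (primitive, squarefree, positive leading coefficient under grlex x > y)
First, deg p = 3. No degree-2 curve has this shape.
Finally, matching integer coefficients to the picture gives p.

2*x^3 - 3*x^2*y + y^3 + 3*y^2 - 1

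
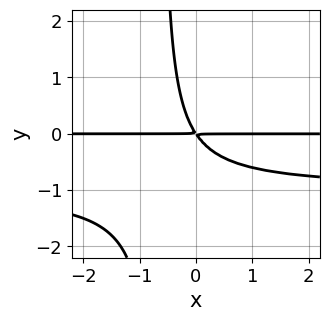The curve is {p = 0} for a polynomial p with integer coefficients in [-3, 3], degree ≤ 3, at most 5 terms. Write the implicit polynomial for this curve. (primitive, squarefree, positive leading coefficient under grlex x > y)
3*x*y^2 + 3*x*y + 2*y^2

First, degree: no degree-2 curve has this shape, so deg p = 3.
Next, reading off the gridlines: the visible x-axis segment lies entirely on the curve.
Finally, matching integer coefficients to the picture gives p.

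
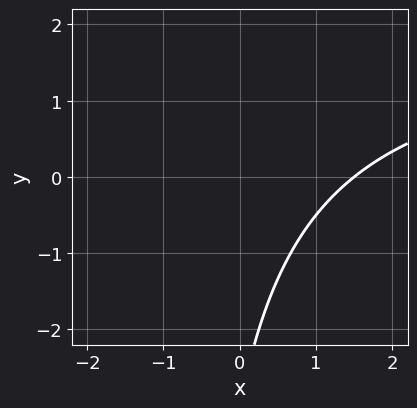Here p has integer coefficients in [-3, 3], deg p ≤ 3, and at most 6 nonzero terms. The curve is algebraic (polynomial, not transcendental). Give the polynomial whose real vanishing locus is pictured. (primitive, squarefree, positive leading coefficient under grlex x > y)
x*y - 2*x + y + 3

First, deg p = 2. No degree-1 curve has this shape.
Then, against the integer gridlines: the curve avoids every integer y-axis point in the box.
Finally, these observations pin down the coefficients.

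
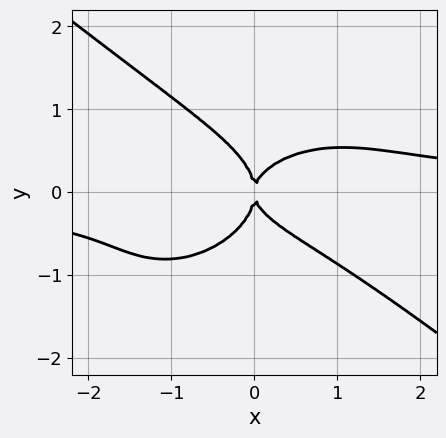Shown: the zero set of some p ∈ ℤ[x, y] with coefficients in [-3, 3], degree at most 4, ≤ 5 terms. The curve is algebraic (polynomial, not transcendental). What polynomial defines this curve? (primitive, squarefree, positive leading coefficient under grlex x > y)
x^3*y + 2*y^4 + x*y^2 - x^2

Degree: the shape is more complex than any degree-3 curve, so deg p = 4.
Reading off the gridlines: it crosses the y-axis at the gridline y = 0; one x-axis crossing is at x = 0.
Fitting integer coefficients to these (and the overall shape) gives p.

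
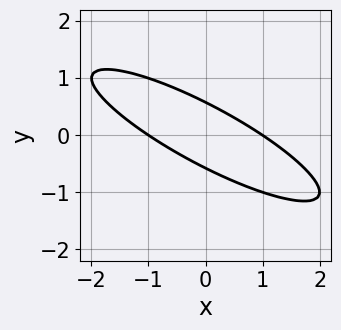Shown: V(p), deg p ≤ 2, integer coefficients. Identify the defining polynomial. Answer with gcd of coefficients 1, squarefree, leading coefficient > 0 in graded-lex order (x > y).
x^2 + 3*x*y + 3*y^2 - 1

1. deg p = 2. No degree-1 curve has this shape.
2. Checking where it meets the axes: the x-axis gridline crossings are at x ∈ {-1, 1}.
3. These observations pin down the coefficients.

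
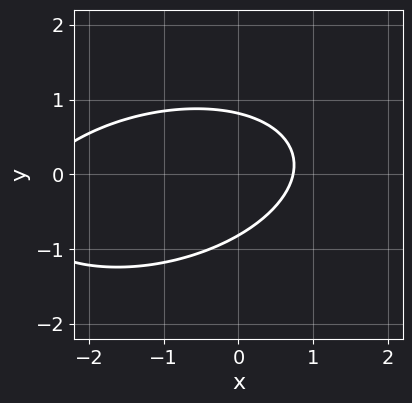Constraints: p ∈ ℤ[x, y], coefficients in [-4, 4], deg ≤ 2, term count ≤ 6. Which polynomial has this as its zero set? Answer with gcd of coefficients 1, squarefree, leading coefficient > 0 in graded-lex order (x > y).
x^2 - x*y + 3*y^2 + 2*x - 2

(a) deg p = 2.
(b) The integer polynomial consistent with all of this is the stated p.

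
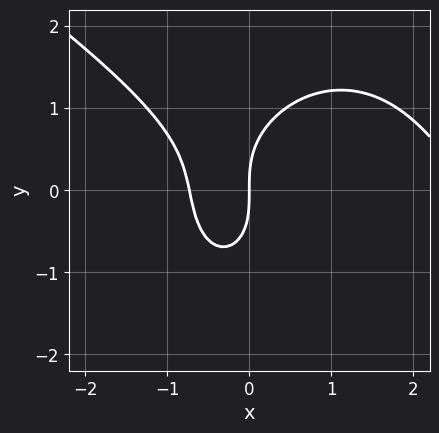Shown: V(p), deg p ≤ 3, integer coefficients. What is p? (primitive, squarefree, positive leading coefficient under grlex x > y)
x^3 + x^2*y + y^3 - 2*x^2 - 2*x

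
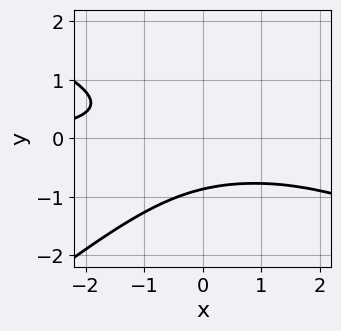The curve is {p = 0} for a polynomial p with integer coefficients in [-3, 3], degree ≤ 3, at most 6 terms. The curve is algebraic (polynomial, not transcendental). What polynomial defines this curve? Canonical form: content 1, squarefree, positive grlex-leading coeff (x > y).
1. deg p = 3. No degree-2 curve has this shape.
2. Against the integer gridlines: it misses every integer gridline on the x-axis.
3. The integer polynomial consistent with all of this is the stated p.

x^2*y + x*y^2 - 3*y^3 - x*y - 2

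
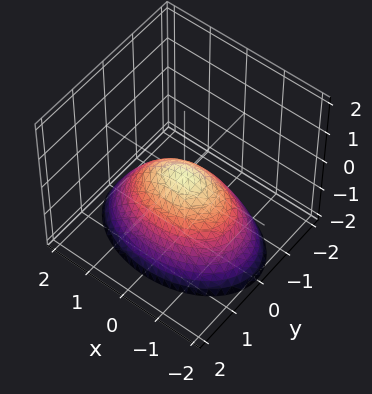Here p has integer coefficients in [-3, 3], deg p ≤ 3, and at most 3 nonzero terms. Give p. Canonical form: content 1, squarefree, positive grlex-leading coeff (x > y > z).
First, the degree is 2 — a single bowl opening along one axis; a quadric.
Next, symmetries: mirror symmetry x ↦ −x ⇒ only even powers of x; mirror symmetry y ↦ −y ⇒ only even powers of y.
Next, reading off the gridlines: one x-axis crossing is at x = 0; it meets the y-axis at y = 0 (among the integer gridlines); it meets the z-axis at z = 0 (among the integer gridlines).
Finally, together with the visible shape, these determine p as stated.

x^2 + 2*y^2 + 2*z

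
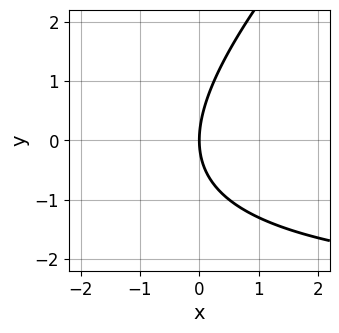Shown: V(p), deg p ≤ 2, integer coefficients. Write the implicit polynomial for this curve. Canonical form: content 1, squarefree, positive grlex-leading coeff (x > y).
x*y - y^2 + 3*x

First, the degree is 2 — the shape is more complex than any degree-1 curve.
Next, from the axis intercepts and sections: it crosses the y-axis at the gridline y = 0; it meets the x-axis at x = 0 (among the integer gridlines).
Finally, these observations pin down the coefficients.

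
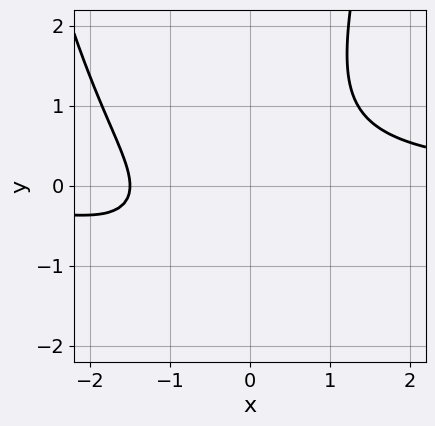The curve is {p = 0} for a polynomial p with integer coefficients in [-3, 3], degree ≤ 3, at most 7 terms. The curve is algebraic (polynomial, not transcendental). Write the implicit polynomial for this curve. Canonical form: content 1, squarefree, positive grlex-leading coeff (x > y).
1. The degree is 3 — the shape is more complex than any degree-2 curve.
2. Observable constraints: it misses every integer gridline on the y-axis.
3. Solving for integer coefficients yields p as stated.

2*x^2*y + 3*x*y - 2*y^2 - 2*x - 3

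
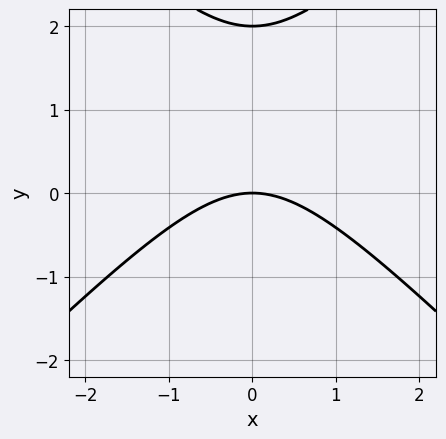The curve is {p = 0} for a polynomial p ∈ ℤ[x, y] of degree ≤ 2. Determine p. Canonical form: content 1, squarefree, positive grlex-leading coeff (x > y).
x^2 - y^2 + 2*y

First, the degree is 2 — the shape is more complex than any degree-1 curve.
Then, symmetries: it's symmetric under x → −x, forcing even powers of x.
Next, checking where it meets the axes: the y-axis gridline crossings are at y ∈ {0, 2}; one x-axis crossing is at x = 0.
Finally, matching integer coefficients to the picture gives p.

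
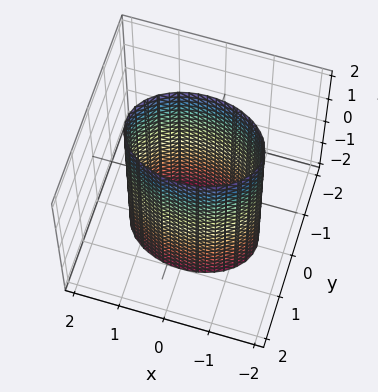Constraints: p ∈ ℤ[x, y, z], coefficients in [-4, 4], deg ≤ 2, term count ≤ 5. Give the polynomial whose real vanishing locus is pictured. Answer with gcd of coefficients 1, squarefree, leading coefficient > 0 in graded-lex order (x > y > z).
x^2 + 2*y^2 - 2

First, deg p = 2. A cylinder; a quadric.
Then, symmetries: it's symmetric under x → −x, forcing even powers of x; it's symmetric under z → −z, forcing even powers of z; the y ↦ −y reflection is a symmetry, so y appears only in even powers.
Next, checking where it meets the axes: among the integer gridlines, it crosses the y-axis at y ∈ {-1, 1}; no z-intercept at any integer in the box.
Finally, fitting integer coefficients to these (and the overall shape) gives p.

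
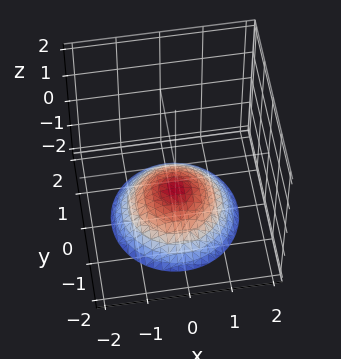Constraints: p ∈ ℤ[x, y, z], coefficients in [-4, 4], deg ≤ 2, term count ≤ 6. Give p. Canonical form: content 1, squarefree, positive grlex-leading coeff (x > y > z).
deg p = 2. A generic line meets the surface in up to 2 points.
Symmetry: the z-axis is an axis of rotation, so x and y enter only as x² + y².
Observable constraints: the surface avoids every integer x-axis point in the box; the surface avoids every integer y-axis point in the box; a circular section at z = -2 has radius between 1 and 2.
Matching integer coefficients to the picture gives p. Check: (0, 0, -1) on the z-axis lies on the surface, and p(0, 0, -1) = 0. ✓

x^2 + y^2 + 2*z + 2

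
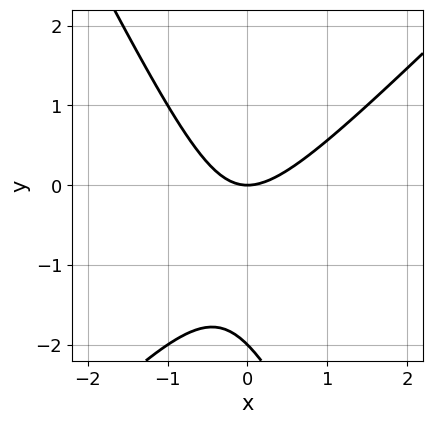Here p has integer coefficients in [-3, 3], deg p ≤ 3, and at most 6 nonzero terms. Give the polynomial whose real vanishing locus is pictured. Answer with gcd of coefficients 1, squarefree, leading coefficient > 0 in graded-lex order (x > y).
2*x^2 - x*y - y^2 - 2*y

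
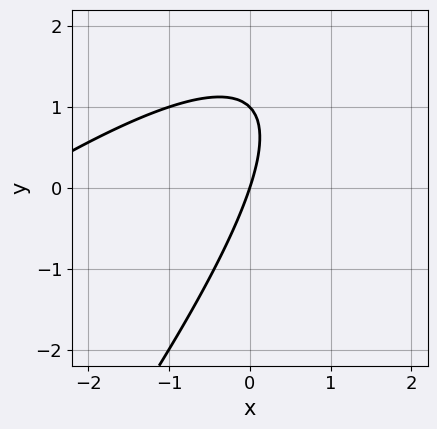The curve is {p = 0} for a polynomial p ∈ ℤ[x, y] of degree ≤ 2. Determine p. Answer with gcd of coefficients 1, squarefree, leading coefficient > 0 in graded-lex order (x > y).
x^2 - 2*x*y + y^2 + 3*x - y

1. Degree: a generic line meets the curve in up to 2 points, so deg p = 2.
2. Against the integer gridlines: among the integer gridlines, it crosses the y-axis at y ∈ {0, 1}; one x-axis crossing is at x = 0.
3. Solving for integer coefficients yields p as stated.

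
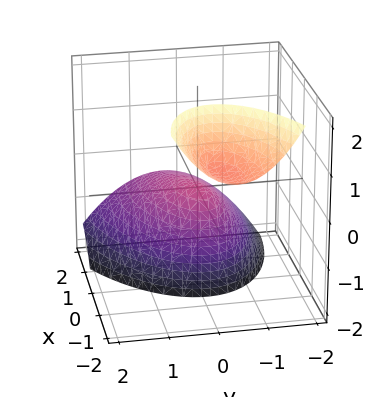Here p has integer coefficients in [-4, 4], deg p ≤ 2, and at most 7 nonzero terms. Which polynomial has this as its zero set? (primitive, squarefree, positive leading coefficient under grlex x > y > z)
x^2 - x*y + 3*x*z + 3*y^2 + 2*z

First, I count 2 distinct pieces. They look like related sheets of one shape, so recover p as a whole.
Next, deg p = 2. No degree-1 surface has this shape.
Then, against the integer gridlines: one z-axis crossing is at z = 0; one y-axis crossing is at y = 0; it meets the x-axis at x = 0 (among the integer gridlines).
Finally, fitting integer coefficients to these (and the overall shape) gives p.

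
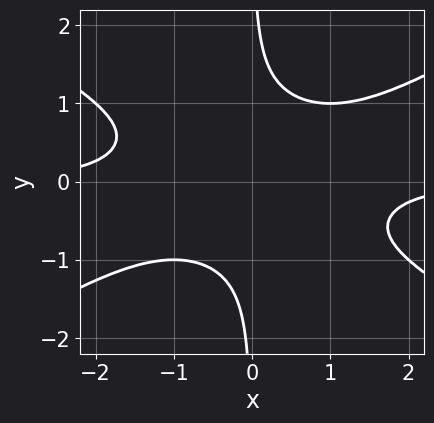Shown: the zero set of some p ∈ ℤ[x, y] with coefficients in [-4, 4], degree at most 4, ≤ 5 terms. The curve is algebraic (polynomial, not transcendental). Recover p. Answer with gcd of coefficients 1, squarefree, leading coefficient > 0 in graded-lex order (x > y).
x^3*y - 3*x*y^3 + 2

1. The degree is 4 — no degree-3 curve has this shape.
2. Reading off the gridlines: the curve avoids every integer x-axis point in the box; it misses every integer gridline on the y-axis.
3. Assembling these constraints gives the stated polynomial.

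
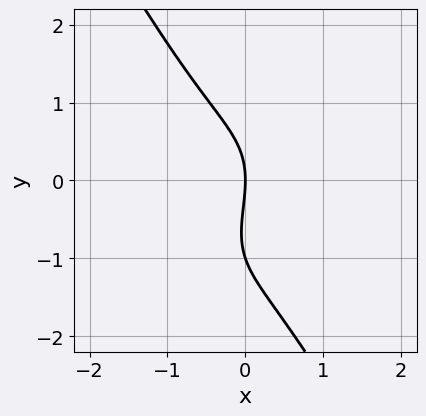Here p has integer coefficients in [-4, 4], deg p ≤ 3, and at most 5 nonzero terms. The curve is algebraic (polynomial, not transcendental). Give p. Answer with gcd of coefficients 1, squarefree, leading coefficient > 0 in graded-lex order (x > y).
2*x^3 - 2*x^2*y + y^3 + y^2 + 3*x

Degree: no degree-2 curve has this shape, so deg p = 3.
Checking where it meets the axes: one x-axis crossing is at x = 0; among the integer gridlines, it crosses the y-axis at y ∈ {-1, 0}.
The integer polynomial consistent with all of this is the stated p.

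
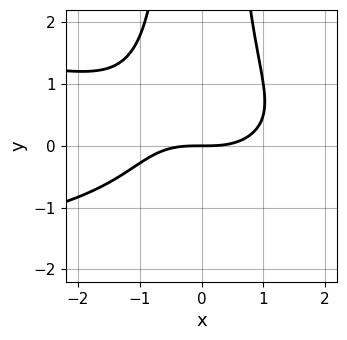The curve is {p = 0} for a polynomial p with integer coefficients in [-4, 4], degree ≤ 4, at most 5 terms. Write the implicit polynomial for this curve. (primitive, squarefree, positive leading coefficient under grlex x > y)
Degree: no degree-3 curve has this shape, so deg p = 4.
Checking where it meets the axes: one x-axis crossing is at x = 0; one y-axis crossing is at y = 0.
Solving for integer coefficients yields p as stated.

2*x^2*y^2 + x^3 - 3*y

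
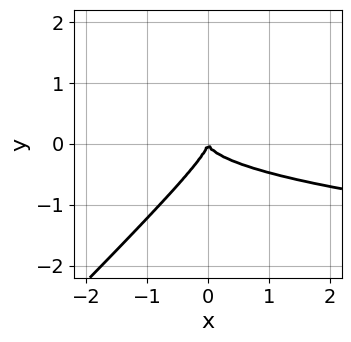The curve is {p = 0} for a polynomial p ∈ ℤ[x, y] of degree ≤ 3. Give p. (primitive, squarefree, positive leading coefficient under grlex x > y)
First, degree: a generic line meets the curve in up to 3 points, so deg p = 3.
Then, checking where it meets the axes: it meets the y-axis at y = 0 (among the integer gridlines); it meets the x-axis at x = 0 (among the integer gridlines).
Finally, solving for integer coefficients yields p as stated.

3*x*y^2 - 3*y^3 - x^2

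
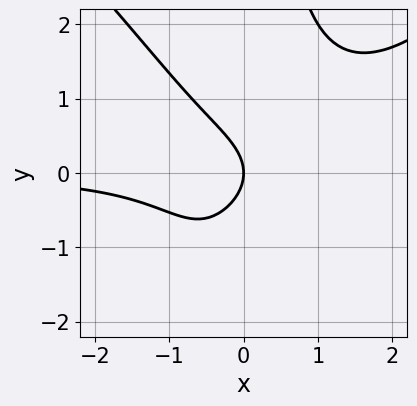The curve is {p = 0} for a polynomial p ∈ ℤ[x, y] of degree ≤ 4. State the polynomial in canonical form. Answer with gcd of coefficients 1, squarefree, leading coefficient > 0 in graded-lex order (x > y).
x^3*y - x*y^3 - 2*x^2*y + 2*y^2 + 2*x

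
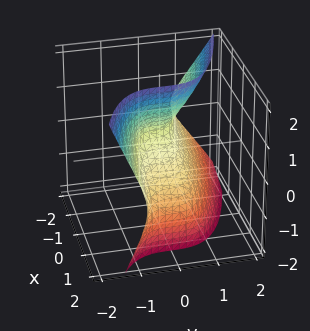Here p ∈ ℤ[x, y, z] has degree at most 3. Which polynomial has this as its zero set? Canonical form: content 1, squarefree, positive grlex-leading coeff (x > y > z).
2*x*z^2 + 3*y^3 - 2*z^2 + x + 2*z

1. Degree: a generic line meets the surface in up to 3 points, so deg p = 3.
2. Against the integer gridlines: it meets the y-axis at y = 0 (among the integer gridlines); among the integer gridlines, it crosses the z-axis at z ∈ {0, 1}; it crosses the x-axis at the gridline x = 0.
3. Fitting integer coefficients to these (and the overall shape) gives p.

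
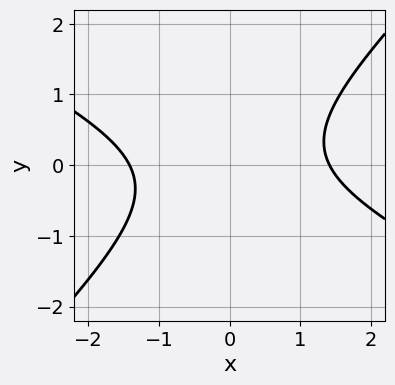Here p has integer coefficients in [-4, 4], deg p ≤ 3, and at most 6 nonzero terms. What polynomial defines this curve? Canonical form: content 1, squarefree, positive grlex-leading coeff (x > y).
Degree: the shape is more complex than any degree-1 curve, so deg p = 2.
From the visible intercepts: it misses every integer gridline on the y-axis.
Solving for integer coefficients yields p as stated.

x^2 + x*y - 2*y^2 - 2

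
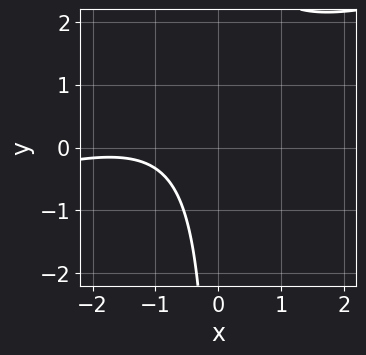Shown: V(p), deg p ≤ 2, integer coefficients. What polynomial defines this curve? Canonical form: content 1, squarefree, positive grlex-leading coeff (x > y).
x^2 - 3*x*y + 3*x + 3

Degree: the shape is more complex than any degree-1 curve, so deg p = 2.
From the visible intercepts: the curve avoids every integer x-axis point in the box; the curve avoids every integer y-axis point in the box.
Matching integer coefficients to the picture gives p.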